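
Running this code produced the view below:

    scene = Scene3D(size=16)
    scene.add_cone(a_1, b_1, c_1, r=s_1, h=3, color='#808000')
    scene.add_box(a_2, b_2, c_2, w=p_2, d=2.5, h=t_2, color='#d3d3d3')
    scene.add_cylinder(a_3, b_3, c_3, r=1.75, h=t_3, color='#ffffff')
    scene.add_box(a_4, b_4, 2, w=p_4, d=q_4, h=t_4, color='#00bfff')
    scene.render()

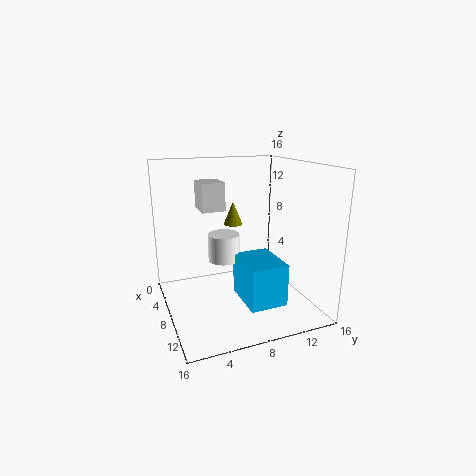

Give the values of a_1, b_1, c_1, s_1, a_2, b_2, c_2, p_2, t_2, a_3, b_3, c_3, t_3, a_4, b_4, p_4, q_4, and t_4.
a_1 = 1.25, b_1 = 10, c_1 = 7.5, s_1 = 1.25, a_2 = 5.25, b_2 = 4, c_2 = 11.25, p_2 = 3, t_2 = 3, a_3 = 7.5, b_3 = 6.5, c_3 = 5.5, t_3 = 3, a_4 = 8.5, b_4 = 7.25, p_4 = 5.25, q_4 = 4, t_4 = 4.5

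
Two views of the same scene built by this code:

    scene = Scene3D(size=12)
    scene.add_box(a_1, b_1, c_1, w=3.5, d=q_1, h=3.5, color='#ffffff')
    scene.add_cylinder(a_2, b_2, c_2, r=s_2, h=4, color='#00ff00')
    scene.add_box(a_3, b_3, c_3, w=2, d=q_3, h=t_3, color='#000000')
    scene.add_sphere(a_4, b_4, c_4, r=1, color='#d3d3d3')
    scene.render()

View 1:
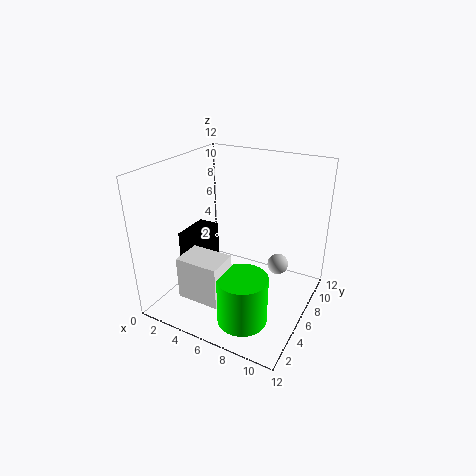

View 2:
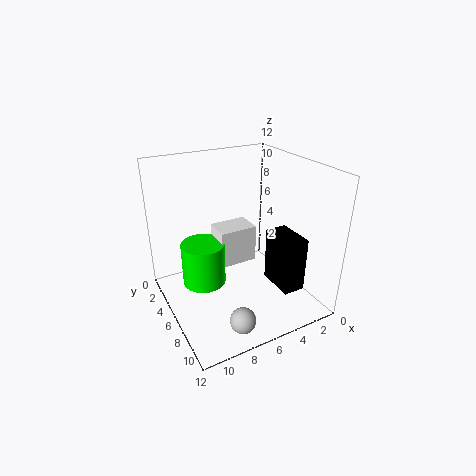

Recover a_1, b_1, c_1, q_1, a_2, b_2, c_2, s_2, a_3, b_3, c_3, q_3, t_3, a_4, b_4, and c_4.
a_1 = 3; b_1 = 1.5; c_1 = 2; q_1 = 2.5; a_2 = 8; b_2 = 3; c_2 = 0.5; s_2 = 2; a_3 = 0.5; b_3 = 5; c_3 = 0.5; q_3 = 3.5; t_3 = 5; a_4 = 8; b_4 = 10.5; c_4 = 1.5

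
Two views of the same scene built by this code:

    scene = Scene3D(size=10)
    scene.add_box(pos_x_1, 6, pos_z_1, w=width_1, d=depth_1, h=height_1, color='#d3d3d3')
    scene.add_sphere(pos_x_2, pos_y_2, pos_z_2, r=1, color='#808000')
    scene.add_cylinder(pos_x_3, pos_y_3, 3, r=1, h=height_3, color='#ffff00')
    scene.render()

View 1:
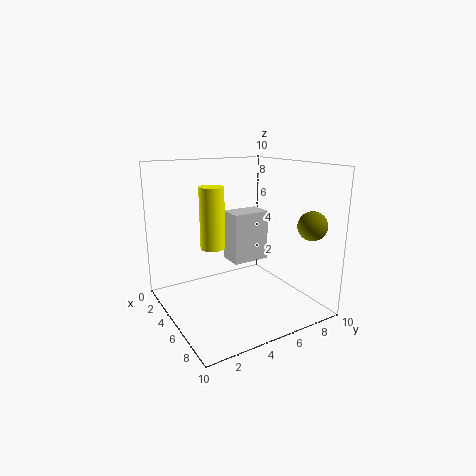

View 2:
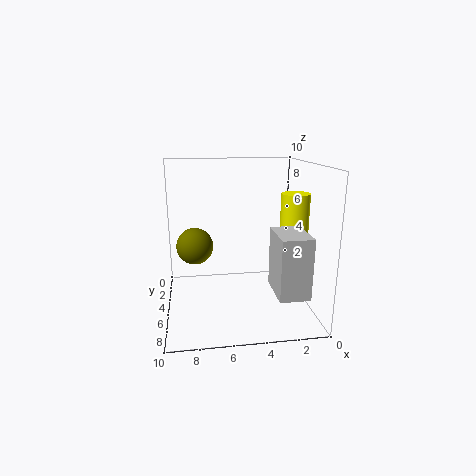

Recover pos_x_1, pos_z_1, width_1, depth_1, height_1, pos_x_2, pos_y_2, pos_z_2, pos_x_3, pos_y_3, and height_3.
pos_x_1 = 1, pos_z_1 = 2, width_1 = 2, depth_1 = 3, height_1 = 4, pos_x_2 = 8, pos_y_2 = 9, pos_z_2 = 6, pos_x_3 = 1, pos_y_3 = 5, height_3 = 5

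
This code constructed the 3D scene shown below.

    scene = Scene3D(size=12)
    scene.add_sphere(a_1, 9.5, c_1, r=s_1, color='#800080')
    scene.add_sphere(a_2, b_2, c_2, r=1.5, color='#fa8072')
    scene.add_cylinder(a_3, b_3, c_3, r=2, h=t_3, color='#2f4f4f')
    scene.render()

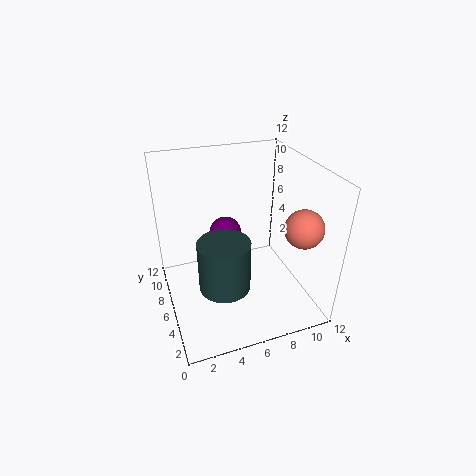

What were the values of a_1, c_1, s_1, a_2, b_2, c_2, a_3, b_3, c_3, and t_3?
a_1 = 6
c_1 = 4.5
s_1 = 1.5
a_2 = 10
b_2 = 2.5
c_2 = 8
a_3 = 4
b_3 = 3.5
c_3 = 3.5
t_3 = 4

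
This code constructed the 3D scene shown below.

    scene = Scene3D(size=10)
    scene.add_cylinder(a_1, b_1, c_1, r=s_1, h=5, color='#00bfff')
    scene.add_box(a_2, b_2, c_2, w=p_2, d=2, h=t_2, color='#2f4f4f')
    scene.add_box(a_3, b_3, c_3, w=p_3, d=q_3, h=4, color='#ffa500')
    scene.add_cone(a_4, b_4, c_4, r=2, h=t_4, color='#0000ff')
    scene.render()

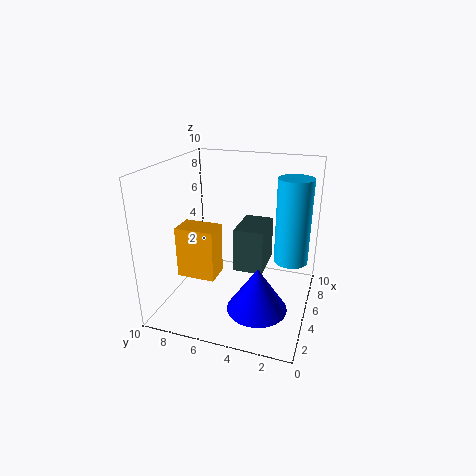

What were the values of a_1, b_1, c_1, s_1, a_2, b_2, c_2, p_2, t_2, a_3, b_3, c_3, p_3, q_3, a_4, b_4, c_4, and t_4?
a_1 = 3; b_1 = 1; c_1 = 5; s_1 = 1; a_2 = 4; b_2 = 3; c_2 = 3; p_2 = 3; t_2 = 3; a_3 = 5; b_3 = 7; c_3 = 1; p_3 = 2; q_3 = 3; a_4 = 3; b_4 = 3; c_4 = 1; t_4 = 3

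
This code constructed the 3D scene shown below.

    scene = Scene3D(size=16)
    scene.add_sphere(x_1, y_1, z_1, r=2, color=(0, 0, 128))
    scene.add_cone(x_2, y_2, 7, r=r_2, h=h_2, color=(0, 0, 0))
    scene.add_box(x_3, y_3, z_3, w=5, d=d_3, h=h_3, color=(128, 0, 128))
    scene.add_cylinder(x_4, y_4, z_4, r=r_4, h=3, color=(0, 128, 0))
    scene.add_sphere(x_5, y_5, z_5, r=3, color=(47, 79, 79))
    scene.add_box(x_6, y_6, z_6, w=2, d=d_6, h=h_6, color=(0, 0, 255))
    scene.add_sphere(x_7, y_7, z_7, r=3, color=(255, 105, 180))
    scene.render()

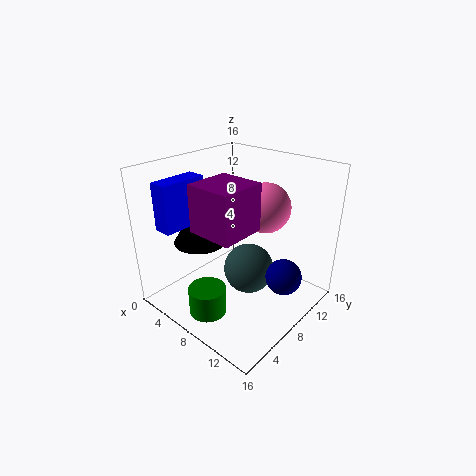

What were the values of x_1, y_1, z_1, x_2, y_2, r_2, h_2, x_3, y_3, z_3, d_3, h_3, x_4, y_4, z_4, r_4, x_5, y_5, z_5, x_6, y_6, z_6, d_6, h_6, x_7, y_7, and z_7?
x_1 = 13; y_1 = 10; z_1 = 4; x_2 = 4; y_2 = 6; r_2 = 3; h_2 = 5; x_3 = 6; y_3 = 3; z_3 = 10; d_3 = 5; h_3 = 5; x_4 = 8; y_4 = 3; z_4 = 1; r_4 = 2; x_5 = 8; y_5 = 10; z_5 = 3; x_6 = 3; y_6 = 1; z_6 = 10; d_6 = 5; h_6 = 5; x_7 = 8; y_7 = 13; z_7 = 10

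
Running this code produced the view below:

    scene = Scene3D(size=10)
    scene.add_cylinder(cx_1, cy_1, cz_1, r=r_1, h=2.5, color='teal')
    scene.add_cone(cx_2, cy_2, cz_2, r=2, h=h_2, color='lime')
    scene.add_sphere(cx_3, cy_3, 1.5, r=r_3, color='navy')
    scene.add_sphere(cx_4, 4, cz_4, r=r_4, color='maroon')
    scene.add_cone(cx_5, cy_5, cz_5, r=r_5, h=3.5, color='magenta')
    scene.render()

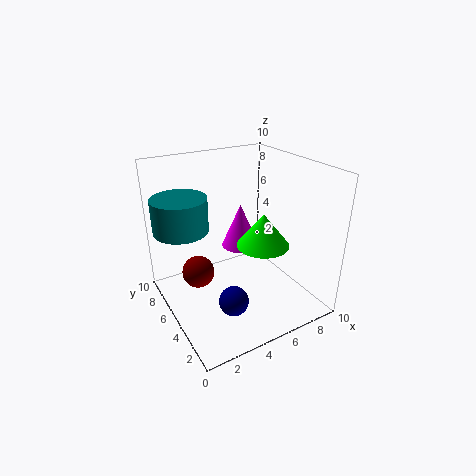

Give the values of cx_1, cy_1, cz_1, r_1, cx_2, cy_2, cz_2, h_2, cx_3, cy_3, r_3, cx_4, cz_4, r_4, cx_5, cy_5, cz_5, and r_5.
cx_1 = 2
cy_1 = 8
cz_1 = 5
r_1 = 2
cx_2 = 7.5
cy_2 = 5.5
cz_2 = 3.5
h_2 = 2.5
cx_3 = 3.5
cy_3 = 3
r_3 = 1
cx_4 = 1.5
cz_4 = 4
r_4 = 1
cx_5 = 7
cy_5 = 8
cz_5 = 2.5
r_5 = 1.5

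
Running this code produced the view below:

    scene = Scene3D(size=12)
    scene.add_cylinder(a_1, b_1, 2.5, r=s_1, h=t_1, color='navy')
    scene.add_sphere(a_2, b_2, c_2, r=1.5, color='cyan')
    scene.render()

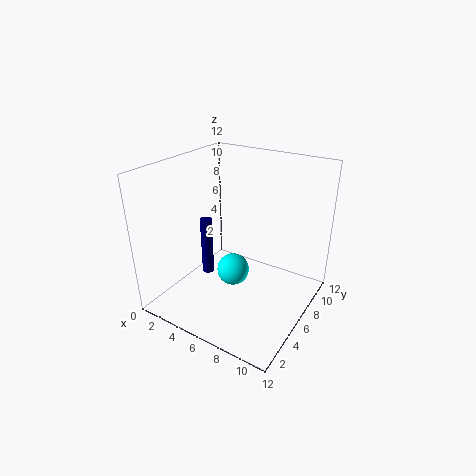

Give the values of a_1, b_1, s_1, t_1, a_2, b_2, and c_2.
a_1 = 3.5, b_1 = 5, s_1 = 0.5, t_1 = 5, a_2 = 4.5, b_2 = 7.5, c_2 = 1.5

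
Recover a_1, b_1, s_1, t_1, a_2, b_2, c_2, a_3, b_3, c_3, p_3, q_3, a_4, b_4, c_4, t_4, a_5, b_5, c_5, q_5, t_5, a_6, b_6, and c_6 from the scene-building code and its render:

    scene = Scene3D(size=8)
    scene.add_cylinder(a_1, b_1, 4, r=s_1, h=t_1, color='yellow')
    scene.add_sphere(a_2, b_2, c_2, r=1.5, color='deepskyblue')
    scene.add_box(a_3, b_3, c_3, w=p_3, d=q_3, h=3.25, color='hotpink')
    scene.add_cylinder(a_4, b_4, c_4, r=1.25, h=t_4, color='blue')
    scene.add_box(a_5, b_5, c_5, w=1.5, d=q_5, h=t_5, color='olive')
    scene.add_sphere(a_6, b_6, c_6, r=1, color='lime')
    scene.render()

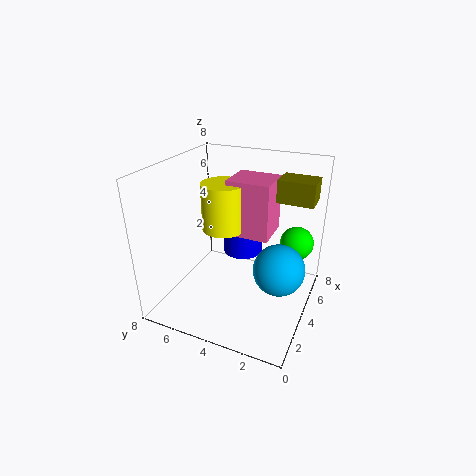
a_1 = 4.75; b_1 = 5.25; s_1 = 1.25; t_1 = 2.75; a_2 = 4.75; b_2 = 1.75; c_2 = 2; a_3 = 4.5; b_3 = 2.5; c_3 = 3.75; p_3 = 2.25; q_3 = 2.5; a_4 = 6.5; b_4 = 4.75; c_4 = 1.75; t_4 = 1.75; a_5 = 5; b_5 = 0.25; c_5 = 6; q_5 = 2; t_5 = 1.25; a_6 = 6.5; b_6 = 1.25; c_6 = 3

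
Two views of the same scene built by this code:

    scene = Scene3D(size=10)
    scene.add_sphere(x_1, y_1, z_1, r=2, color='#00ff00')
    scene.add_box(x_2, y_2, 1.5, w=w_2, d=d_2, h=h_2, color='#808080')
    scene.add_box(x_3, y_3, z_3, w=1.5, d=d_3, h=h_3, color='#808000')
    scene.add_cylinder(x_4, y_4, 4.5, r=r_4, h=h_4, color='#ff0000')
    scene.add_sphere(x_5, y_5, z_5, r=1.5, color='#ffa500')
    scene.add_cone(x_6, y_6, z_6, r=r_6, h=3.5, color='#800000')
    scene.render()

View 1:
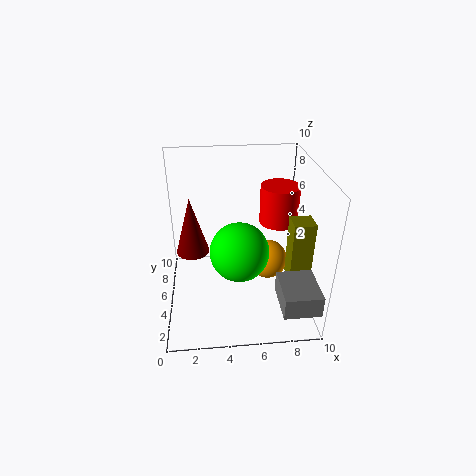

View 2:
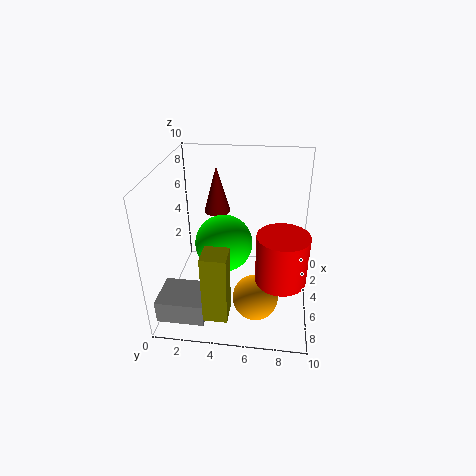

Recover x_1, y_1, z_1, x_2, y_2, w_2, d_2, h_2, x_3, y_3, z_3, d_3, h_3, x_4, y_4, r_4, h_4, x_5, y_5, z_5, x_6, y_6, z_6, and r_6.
x_1 = 5
y_1 = 4
z_1 = 4.5
x_2 = 7.5
y_2 = 0.5
w_2 = 2.5
d_2 = 3
h_2 = 1.5
x_3 = 8.5
y_3 = 3.5
z_3 = 2
d_3 = 1.5
h_3 = 4.5
x_4 = 8.5
y_4 = 8
r_4 = 1.5
h_4 = 3
x_5 = 7.5
y_5 = 6.5
z_5 = 2
x_6 = 2
y_6 = 3
z_6 = 5.5
r_6 = 1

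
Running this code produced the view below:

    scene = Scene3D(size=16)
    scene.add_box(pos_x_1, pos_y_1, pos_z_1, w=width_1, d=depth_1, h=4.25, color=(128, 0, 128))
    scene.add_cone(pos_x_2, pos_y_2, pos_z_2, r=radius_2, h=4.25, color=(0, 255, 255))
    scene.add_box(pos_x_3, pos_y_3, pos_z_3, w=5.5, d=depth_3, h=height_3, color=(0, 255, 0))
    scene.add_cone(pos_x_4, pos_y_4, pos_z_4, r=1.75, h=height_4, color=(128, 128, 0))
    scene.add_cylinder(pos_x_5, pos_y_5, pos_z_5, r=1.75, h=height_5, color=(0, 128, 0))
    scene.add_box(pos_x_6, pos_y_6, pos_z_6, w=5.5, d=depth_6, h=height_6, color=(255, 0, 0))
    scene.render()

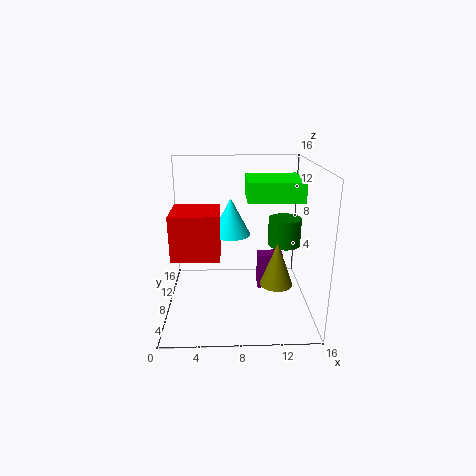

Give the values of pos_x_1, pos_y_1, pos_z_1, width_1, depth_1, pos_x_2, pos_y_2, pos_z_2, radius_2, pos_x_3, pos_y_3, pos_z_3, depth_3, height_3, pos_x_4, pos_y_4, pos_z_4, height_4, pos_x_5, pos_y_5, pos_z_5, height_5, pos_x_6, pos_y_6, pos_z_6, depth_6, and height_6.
pos_x_1 = 10.5
pos_y_1 = 9.5
pos_z_1 = 0.75
width_1 = 3
depth_1 = 2
pos_x_2 = 7.25
pos_y_2 = 10
pos_z_2 = 7.75
radius_2 = 2.25
pos_x_3 = 8.75
pos_y_3 = 3.75
pos_z_3 = 13
depth_3 = 5.25
height_3 = 2
pos_x_4 = 12
pos_y_4 = 5.25
pos_z_4 = 3.75
height_4 = 4.75
pos_x_5 = 13
pos_y_5 = 7.25
pos_z_5 = 7.5
height_5 = 3
pos_x_6 = 0.5
pos_y_6 = 7
pos_z_6 = 5.5
depth_6 = 5.25
height_6 = 5.25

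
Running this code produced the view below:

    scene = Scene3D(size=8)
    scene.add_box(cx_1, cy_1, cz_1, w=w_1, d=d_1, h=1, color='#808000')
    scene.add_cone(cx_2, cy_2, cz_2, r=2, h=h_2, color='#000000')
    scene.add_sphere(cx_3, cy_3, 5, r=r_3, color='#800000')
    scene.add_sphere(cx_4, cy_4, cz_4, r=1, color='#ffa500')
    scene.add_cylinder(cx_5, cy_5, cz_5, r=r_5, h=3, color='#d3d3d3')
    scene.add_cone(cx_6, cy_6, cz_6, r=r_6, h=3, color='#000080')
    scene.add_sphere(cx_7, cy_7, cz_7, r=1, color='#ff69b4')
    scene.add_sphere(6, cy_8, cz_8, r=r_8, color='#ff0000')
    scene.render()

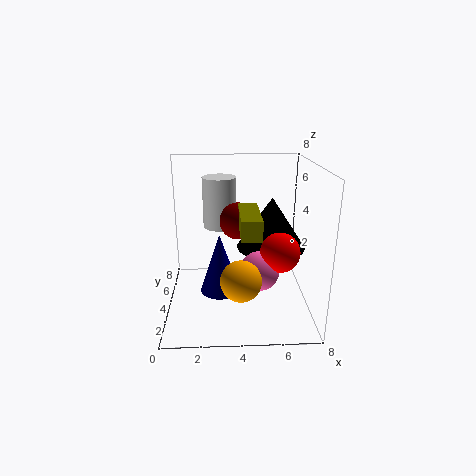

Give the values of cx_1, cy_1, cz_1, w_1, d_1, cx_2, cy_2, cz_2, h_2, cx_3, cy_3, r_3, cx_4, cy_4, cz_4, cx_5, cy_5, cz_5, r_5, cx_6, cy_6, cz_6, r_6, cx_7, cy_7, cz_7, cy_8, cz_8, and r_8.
cx_1 = 4
cy_1 = 1
cz_1 = 5
w_1 = 1
d_1 = 3
cx_2 = 6
cy_2 = 5
cz_2 = 3
h_2 = 3
cx_3 = 4
cy_3 = 4
r_3 = 1
cx_4 = 4
cy_4 = 1
cz_4 = 3
cx_5 = 3
cy_5 = 6
cz_5 = 4
r_5 = 1
cx_6 = 3
cy_6 = 2
cz_6 = 2
r_6 = 1
cx_7 = 5
cy_7 = 2
cz_7 = 3
cy_8 = 2
cz_8 = 4
r_8 = 1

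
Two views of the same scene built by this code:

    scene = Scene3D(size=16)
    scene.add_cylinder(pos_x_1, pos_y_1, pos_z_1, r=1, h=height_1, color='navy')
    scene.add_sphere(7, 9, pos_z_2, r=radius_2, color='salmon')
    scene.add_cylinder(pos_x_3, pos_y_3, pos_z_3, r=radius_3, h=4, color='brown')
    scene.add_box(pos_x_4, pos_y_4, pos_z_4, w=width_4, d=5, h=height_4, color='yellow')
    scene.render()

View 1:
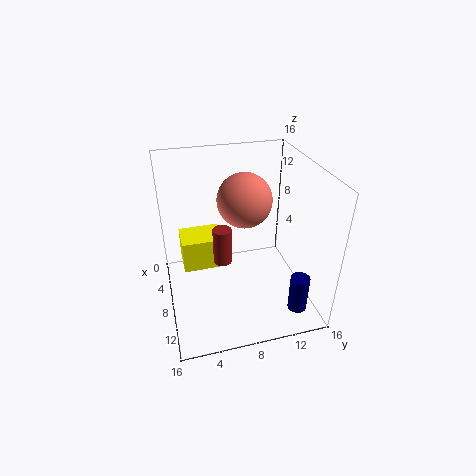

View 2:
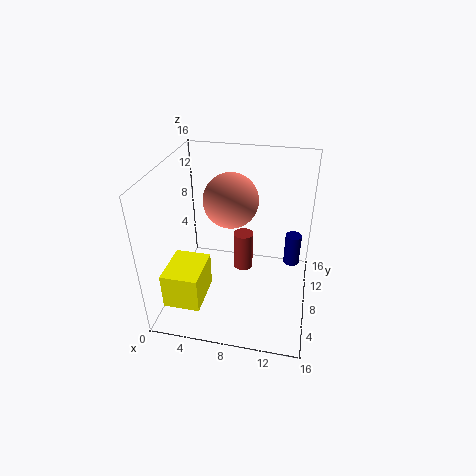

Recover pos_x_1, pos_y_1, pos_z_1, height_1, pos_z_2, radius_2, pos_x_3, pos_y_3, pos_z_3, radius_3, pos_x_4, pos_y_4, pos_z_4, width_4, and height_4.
pos_x_1 = 14, pos_y_1 = 13, pos_z_1 = 2, height_1 = 4, pos_z_2 = 12, radius_2 = 3, pos_x_3 = 9, pos_y_3 = 6, pos_z_3 = 6, radius_3 = 1, pos_x_4 = 1, pos_y_4 = 2, pos_z_4 = 2, width_4 = 4, height_4 = 4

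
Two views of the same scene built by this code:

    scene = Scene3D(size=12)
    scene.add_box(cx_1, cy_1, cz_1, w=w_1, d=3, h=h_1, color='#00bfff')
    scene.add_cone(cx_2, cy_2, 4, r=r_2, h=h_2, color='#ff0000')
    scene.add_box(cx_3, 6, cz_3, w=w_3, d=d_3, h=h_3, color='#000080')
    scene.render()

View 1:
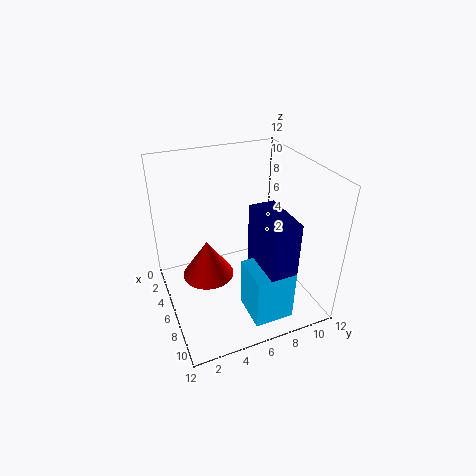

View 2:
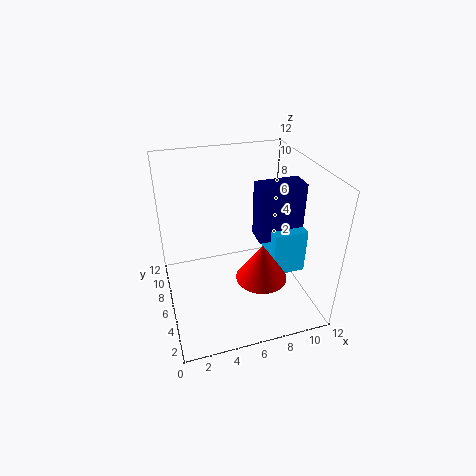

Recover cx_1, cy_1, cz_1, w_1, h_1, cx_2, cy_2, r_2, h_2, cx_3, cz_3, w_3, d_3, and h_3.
cx_1 = 9; cy_1 = 5; cz_1 = 2; w_1 = 3; h_1 = 4; cx_2 = 7; cy_2 = 3; r_2 = 2; h_2 = 3; cx_3 = 8; cz_3 = 5; w_3 = 4; d_3 = 2; h_3 = 5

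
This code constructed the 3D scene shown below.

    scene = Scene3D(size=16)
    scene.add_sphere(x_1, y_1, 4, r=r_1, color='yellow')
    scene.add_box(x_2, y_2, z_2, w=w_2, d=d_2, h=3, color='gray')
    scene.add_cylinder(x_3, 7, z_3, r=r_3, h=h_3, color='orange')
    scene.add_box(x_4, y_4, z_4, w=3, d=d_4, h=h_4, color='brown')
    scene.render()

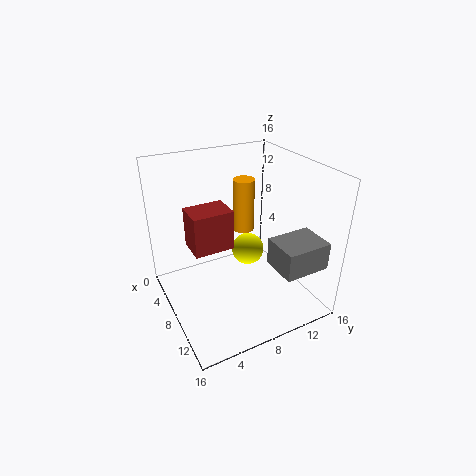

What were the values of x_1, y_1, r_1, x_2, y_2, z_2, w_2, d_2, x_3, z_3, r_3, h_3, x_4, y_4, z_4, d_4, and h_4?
x_1 = 5, y_1 = 11, r_1 = 2, x_2 = 11, y_2 = 10, z_2 = 6, w_2 = 4, d_2 = 5, x_3 = 11, z_3 = 11, r_3 = 1, h_3 = 5, x_4 = 8, y_4 = 2, z_4 = 9, d_4 = 4, h_4 = 4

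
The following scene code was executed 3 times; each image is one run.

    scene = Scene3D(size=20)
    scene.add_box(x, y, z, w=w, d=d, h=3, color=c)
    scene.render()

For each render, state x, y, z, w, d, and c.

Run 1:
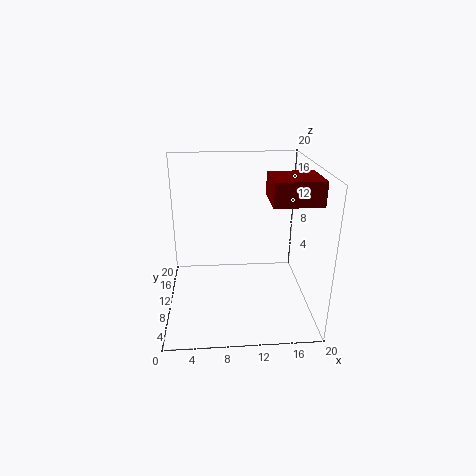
x = 13.5, y = 3.5, z = 16.5, w = 6, d = 5.5, c = 'maroon'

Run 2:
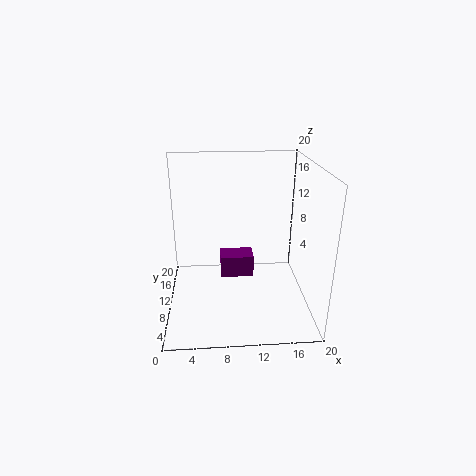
x = 7.5, y = 8, z = 5, w = 4.5, d = 3, c = 'purple'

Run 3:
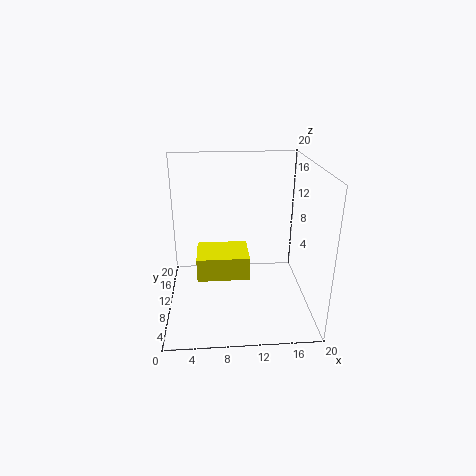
x = 4.5, y = 4, z = 7, w = 6.5, d = 5, c = 'yellow'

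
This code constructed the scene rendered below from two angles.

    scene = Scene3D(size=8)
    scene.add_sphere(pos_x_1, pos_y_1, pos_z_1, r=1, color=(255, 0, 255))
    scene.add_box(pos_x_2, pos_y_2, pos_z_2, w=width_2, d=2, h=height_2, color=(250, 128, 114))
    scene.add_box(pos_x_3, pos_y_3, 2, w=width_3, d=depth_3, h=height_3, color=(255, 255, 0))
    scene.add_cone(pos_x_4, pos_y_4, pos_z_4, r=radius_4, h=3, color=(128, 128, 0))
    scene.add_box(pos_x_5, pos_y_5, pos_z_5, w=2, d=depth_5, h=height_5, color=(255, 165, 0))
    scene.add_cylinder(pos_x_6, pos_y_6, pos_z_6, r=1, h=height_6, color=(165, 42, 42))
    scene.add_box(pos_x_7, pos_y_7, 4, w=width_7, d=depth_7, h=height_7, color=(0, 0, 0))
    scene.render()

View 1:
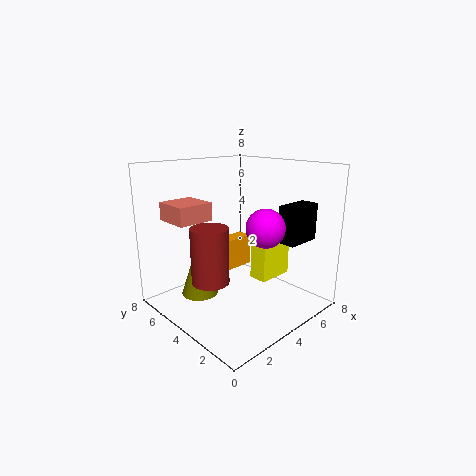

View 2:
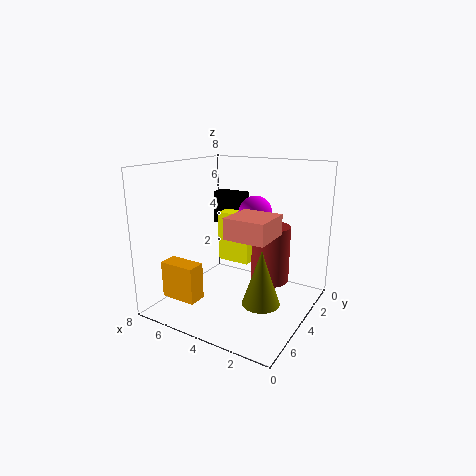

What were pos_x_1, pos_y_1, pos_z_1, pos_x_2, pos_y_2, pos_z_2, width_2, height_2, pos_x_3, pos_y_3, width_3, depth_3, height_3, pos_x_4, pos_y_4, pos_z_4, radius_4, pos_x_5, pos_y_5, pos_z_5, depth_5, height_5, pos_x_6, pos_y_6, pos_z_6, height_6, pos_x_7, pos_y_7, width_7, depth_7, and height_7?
pos_x_1 = 4
pos_y_1 = 2
pos_z_1 = 5
pos_x_2 = 1
pos_y_2 = 5
pos_z_2 = 5
width_2 = 2
height_2 = 1
pos_x_3 = 4
pos_y_3 = 2
width_3 = 2
depth_3 = 1
height_3 = 3
pos_x_4 = 2
pos_y_4 = 5
pos_z_4 = 1
radius_4 = 1
pos_x_5 = 5
pos_y_5 = 6
pos_z_5 = 1
depth_5 = 1
height_5 = 2
pos_x_6 = 2
pos_y_6 = 4
pos_z_6 = 2
height_6 = 3
pos_x_7 = 5
pos_y_7 = 1
width_7 = 2
depth_7 = 1
height_7 = 2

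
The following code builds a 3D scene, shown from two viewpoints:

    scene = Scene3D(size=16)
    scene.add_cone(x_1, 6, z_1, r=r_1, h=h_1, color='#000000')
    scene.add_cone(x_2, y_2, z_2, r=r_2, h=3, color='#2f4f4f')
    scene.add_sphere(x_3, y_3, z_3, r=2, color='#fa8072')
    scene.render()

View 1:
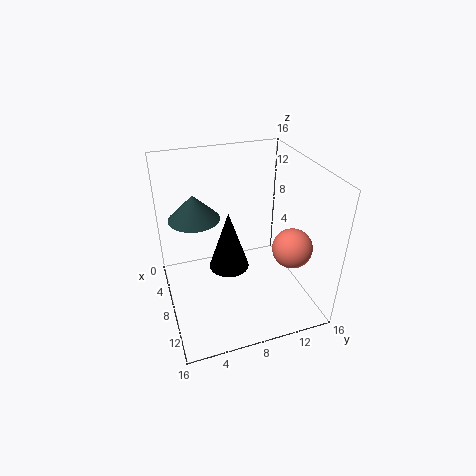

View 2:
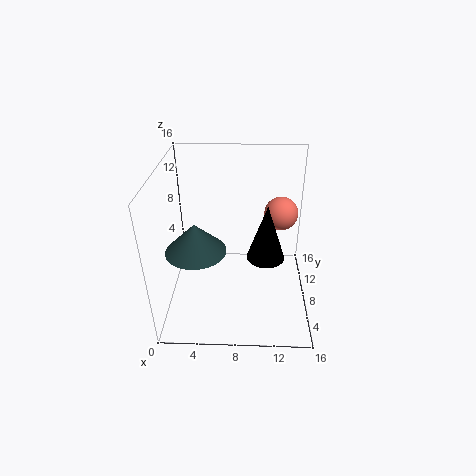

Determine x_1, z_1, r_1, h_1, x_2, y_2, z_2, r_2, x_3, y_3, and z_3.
x_1 = 11; z_1 = 7; r_1 = 2; h_1 = 6; x_2 = 4; y_2 = 4; z_2 = 9; r_2 = 3; x_3 = 13; y_3 = 12; z_3 = 9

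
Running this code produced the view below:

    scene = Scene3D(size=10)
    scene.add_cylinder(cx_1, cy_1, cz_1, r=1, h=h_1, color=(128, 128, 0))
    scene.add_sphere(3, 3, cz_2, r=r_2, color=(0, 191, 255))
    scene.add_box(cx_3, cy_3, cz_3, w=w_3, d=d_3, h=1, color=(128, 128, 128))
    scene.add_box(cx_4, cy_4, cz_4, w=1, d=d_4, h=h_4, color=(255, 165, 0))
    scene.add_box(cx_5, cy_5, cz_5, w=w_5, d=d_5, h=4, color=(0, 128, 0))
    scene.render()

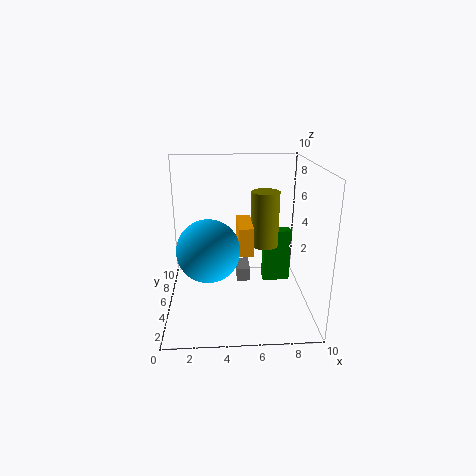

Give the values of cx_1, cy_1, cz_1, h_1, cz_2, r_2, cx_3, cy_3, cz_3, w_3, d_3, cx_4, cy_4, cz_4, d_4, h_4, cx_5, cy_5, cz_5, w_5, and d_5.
cx_1 = 7; cy_1 = 6; cz_1 = 4; h_1 = 4; cz_2 = 5; r_2 = 2; cx_3 = 5; cy_3 = 6; cz_3 = 1; w_3 = 1; d_3 = 2; cx_4 = 5; cy_4 = 4; cz_4 = 4; d_4 = 3; h_4 = 2; cx_5 = 7; cy_5 = 6; cz_5 = 1; w_5 = 2; d_5 = 1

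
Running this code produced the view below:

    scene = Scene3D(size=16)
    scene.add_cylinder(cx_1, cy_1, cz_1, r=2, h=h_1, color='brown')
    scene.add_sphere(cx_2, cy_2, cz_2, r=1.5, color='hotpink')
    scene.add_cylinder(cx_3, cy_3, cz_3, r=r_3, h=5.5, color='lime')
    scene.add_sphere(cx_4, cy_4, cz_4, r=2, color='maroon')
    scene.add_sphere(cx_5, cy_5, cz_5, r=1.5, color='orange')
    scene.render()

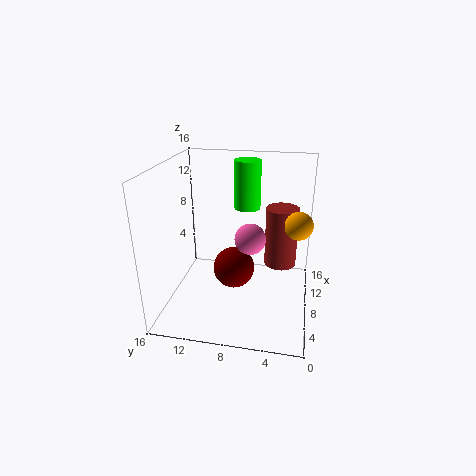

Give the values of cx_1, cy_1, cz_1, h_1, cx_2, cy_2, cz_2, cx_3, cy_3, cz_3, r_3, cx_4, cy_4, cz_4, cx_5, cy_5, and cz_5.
cx_1 = 13
cy_1 = 3.5
cz_1 = 2.5
h_1 = 7.5
cx_2 = 4
cy_2 = 6
cz_2 = 10
cx_3 = 11
cy_3 = 7.5
cz_3 = 10.5
r_3 = 1.5
cx_4 = 3.5
cy_4 = 7.5
cz_4 = 7
cx_5 = 8
cy_5 = 1.5
cz_5 = 10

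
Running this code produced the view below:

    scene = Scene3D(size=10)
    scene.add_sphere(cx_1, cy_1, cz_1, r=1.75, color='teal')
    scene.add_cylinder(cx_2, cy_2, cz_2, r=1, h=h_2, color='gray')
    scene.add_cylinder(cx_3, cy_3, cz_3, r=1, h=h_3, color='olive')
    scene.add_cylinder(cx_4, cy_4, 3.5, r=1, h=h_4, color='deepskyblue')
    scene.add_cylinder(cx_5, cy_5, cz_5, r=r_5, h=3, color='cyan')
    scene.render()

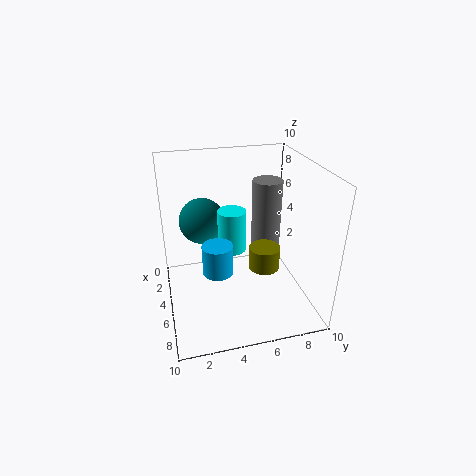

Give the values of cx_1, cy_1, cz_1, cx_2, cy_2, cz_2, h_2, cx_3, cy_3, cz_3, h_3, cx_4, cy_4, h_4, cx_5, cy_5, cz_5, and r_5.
cx_1 = 1.75; cy_1 = 3; cz_1 = 5; cx_2 = 5; cy_2 = 7; cz_2 = 4.25; h_2 = 4.75; cx_3 = 7; cy_3 = 6.25; cz_3 = 3.75; h_3 = 1.5; cx_4 = 6.5; cy_4 = 3.25; h_4 = 2; cx_5 = 4.25; cy_5 = 4.75; cz_5 = 3.75; r_5 = 1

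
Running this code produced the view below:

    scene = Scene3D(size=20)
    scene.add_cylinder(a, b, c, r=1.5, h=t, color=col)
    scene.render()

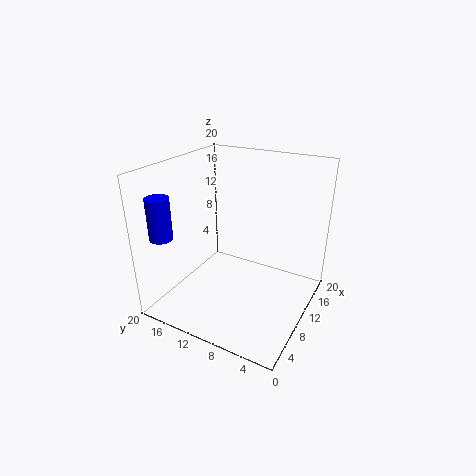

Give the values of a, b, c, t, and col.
a = 2.5
b = 17
c = 11.5
t = 5.5
col = 'blue'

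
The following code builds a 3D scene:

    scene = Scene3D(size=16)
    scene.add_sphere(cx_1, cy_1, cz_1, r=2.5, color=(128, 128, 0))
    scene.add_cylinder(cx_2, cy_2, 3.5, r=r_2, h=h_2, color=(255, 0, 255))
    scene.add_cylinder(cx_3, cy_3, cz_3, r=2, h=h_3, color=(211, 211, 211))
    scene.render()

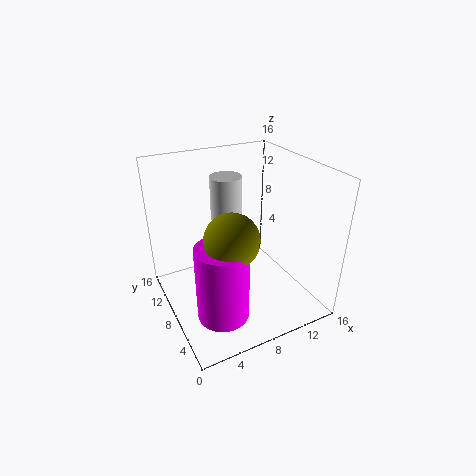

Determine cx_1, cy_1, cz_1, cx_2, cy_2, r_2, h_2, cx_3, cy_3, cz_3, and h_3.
cx_1 = 4.5; cy_1 = 2.5; cz_1 = 11.5; cx_2 = 3.5; cy_2 = 2.5; r_2 = 2.5; h_2 = 7.5; cx_3 = 9.5; cy_3 = 14; cz_3 = 7.5; h_3 = 5.5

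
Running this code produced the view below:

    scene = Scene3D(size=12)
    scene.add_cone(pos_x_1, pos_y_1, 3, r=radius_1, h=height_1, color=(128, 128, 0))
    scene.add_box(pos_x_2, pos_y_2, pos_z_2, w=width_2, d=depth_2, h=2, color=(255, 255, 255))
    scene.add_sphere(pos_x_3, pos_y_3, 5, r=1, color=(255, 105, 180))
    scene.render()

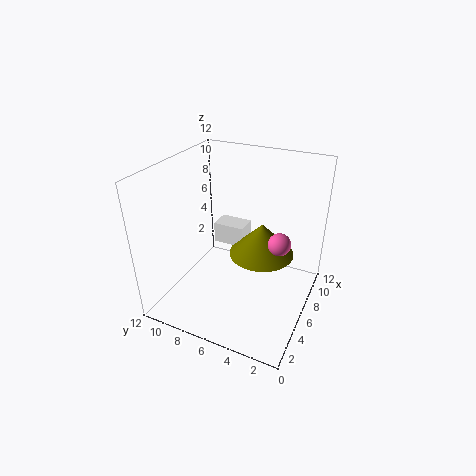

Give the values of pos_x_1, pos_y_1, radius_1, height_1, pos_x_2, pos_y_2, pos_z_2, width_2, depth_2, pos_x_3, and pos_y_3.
pos_x_1 = 9, pos_y_1 = 5, radius_1 = 3, height_1 = 3, pos_x_2 = 9, pos_y_2 = 7, pos_z_2 = 3, width_2 = 2, depth_2 = 3, pos_x_3 = 8, pos_y_3 = 3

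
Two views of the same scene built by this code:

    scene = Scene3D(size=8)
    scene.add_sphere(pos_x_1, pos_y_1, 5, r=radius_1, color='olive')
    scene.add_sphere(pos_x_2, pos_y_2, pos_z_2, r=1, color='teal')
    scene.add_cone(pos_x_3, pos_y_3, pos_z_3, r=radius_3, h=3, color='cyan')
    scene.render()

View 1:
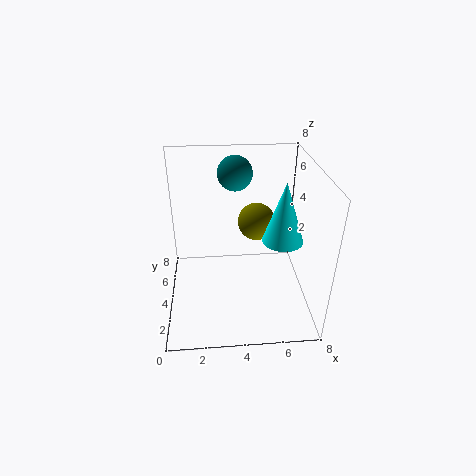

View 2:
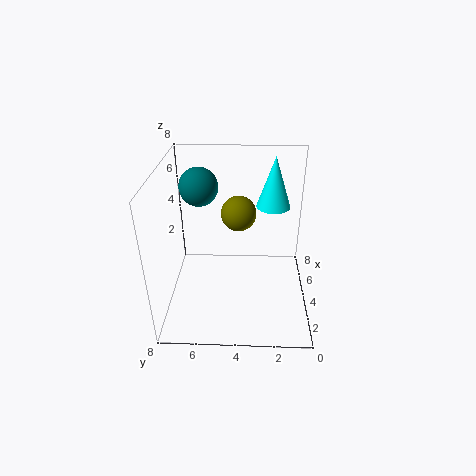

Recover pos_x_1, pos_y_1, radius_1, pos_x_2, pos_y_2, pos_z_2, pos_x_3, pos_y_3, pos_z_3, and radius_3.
pos_x_1 = 5
pos_y_1 = 4
radius_1 = 1
pos_x_2 = 4
pos_y_2 = 6
pos_z_2 = 7
pos_x_3 = 6
pos_y_3 = 2
pos_z_3 = 5
radius_3 = 1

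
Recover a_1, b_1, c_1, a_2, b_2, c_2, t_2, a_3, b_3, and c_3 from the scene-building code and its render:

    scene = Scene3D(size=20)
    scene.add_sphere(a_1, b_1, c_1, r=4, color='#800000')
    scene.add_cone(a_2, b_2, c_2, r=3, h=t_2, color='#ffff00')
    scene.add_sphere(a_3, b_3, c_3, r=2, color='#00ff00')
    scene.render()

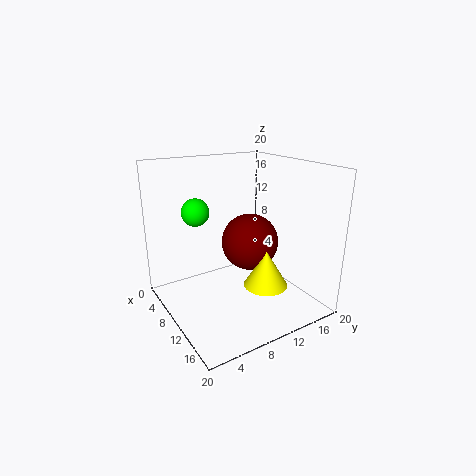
a_1 = 10, b_1 = 12, c_1 = 9, a_2 = 14, b_2 = 12, c_2 = 4, t_2 = 5, a_3 = 5, b_3 = 6, c_3 = 13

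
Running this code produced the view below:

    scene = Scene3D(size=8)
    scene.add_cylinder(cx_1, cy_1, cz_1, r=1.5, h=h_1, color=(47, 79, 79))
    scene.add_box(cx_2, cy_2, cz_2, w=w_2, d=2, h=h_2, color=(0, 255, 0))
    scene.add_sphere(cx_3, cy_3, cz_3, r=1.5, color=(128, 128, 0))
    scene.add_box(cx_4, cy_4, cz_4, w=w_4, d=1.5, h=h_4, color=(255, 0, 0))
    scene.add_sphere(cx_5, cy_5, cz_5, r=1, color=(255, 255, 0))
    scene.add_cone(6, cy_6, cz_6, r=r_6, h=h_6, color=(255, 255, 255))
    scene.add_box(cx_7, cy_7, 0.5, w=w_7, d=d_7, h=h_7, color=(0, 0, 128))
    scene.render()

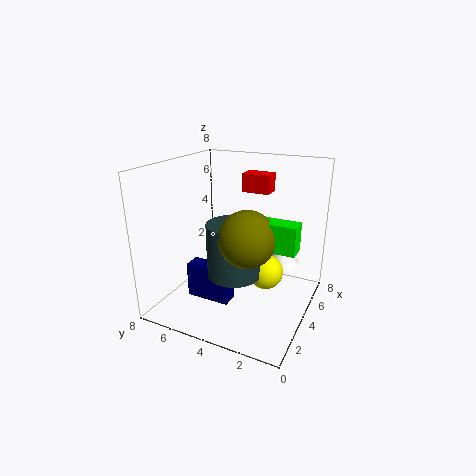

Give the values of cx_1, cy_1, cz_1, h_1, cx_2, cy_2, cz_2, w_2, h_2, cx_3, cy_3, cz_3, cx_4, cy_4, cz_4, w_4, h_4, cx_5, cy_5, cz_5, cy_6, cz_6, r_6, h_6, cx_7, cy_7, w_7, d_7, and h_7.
cx_1 = 3.5, cy_1 = 4, cz_1 = 2, h_1 = 3, cx_2 = 3, cy_2 = 0.5, cz_2 = 4, w_2 = 1, h_2 = 1.5, cx_3 = 3, cy_3 = 3, cz_3 = 4.5, cx_4 = 4.5, cy_4 = 2.5, cz_4 = 6.5, w_4 = 1, h_4 = 1, cx_5 = 4.5, cy_5 = 2.5, cz_5 = 2, cy_6 = 2, cz_6 = 2, r_6 = 1, h_6 = 1, cx_7 = 2.5, cy_7 = 4, w_7 = 1, d_7 = 2.5, h_7 = 2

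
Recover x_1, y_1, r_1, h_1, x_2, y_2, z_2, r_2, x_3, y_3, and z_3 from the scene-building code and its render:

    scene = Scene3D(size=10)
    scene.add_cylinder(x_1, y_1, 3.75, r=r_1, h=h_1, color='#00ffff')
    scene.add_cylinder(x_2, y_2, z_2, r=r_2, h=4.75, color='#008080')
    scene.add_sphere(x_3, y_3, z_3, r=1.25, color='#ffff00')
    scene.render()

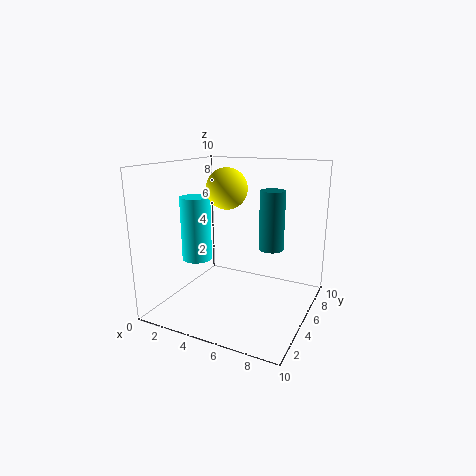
x_1 = 2.75, y_1 = 3.25, r_1 = 1, h_1 = 4.25, x_2 = 6, y_2 = 9, z_2 = 3, r_2 = 1, x_3 = 5.25, y_3 = 3, z_3 = 8.75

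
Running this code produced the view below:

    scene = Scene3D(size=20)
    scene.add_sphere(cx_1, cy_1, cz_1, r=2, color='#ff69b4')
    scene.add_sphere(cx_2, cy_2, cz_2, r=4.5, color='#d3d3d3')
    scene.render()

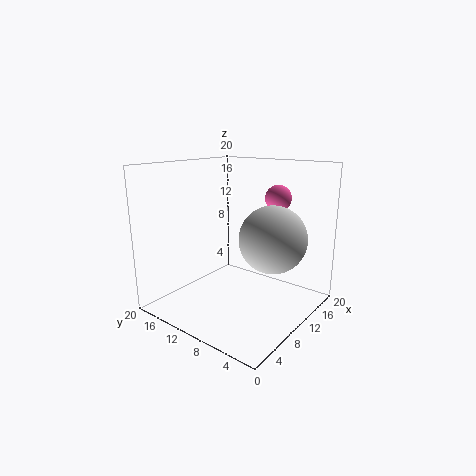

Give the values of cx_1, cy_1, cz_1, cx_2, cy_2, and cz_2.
cx_1 = 18
cy_1 = 8.5
cz_1 = 14.5
cx_2 = 11
cy_2 = 5
cz_2 = 10.5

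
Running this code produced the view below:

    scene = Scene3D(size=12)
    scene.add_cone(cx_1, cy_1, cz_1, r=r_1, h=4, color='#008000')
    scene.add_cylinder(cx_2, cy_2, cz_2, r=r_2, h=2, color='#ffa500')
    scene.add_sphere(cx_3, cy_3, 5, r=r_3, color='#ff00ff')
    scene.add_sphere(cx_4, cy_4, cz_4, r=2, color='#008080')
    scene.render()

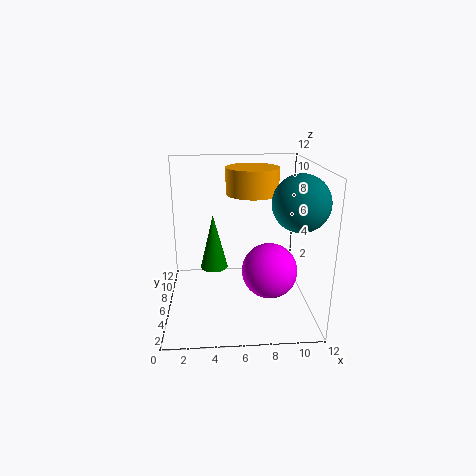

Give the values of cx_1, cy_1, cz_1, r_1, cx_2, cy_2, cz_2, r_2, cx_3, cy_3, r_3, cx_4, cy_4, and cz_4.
cx_1 = 4, cy_1 = 3, cz_1 = 5, r_1 = 1, cx_2 = 7, cy_2 = 5, cz_2 = 10, r_2 = 2, cx_3 = 8, cy_3 = 2, r_3 = 2, cx_4 = 10, cy_4 = 2, cz_4 = 10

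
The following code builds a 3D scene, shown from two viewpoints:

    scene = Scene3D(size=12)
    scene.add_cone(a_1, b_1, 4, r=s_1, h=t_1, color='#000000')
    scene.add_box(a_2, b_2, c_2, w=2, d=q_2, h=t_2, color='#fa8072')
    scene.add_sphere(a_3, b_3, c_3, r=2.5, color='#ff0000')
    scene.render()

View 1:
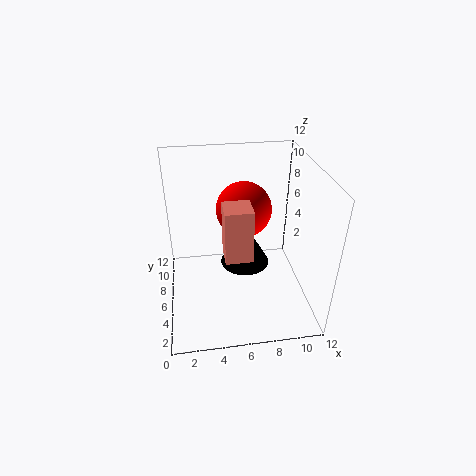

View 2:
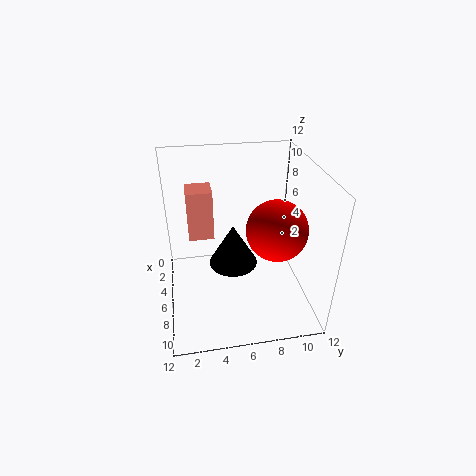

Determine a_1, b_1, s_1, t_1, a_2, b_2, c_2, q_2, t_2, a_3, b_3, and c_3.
a_1 = 6.5, b_1 = 5.5, s_1 = 2, t_1 = 3.5, a_2 = 4.5, b_2 = 2, c_2 = 6.5, q_2 = 2, t_2 = 4, a_3 = 7, b_3 = 9, c_3 = 7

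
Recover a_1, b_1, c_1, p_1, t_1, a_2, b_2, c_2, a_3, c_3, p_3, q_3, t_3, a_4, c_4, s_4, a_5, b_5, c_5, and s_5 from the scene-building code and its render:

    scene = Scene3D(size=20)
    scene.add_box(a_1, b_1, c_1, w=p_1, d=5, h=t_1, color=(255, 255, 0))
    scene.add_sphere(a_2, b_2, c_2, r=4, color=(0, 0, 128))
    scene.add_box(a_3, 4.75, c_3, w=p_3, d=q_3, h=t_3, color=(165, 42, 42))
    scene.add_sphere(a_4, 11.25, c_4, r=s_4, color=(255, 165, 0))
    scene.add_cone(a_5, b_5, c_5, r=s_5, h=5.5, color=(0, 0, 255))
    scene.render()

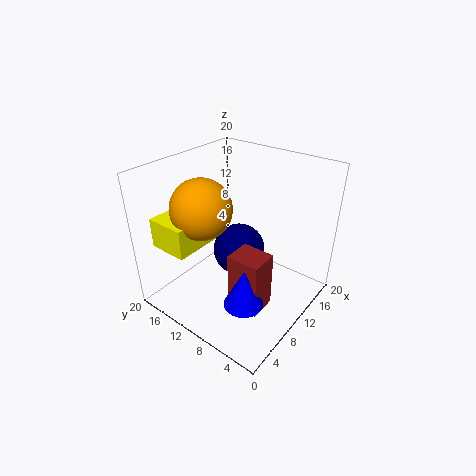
a_1 = 0.25, b_1 = 10.75, c_1 = 11.5, p_1 = 6, t_1 = 3.75, a_2 = 13.5, b_2 = 12.5, c_2 = 5.25, a_3 = 7, c_3 = 0.5, p_3 = 4, q_3 = 4.75, t_3 = 8.25, a_4 = 4.5, c_4 = 16.25, s_4 = 3.75, a_5 = 6.75, b_5 = 6.5, c_5 = 2.25, s_5 = 2.75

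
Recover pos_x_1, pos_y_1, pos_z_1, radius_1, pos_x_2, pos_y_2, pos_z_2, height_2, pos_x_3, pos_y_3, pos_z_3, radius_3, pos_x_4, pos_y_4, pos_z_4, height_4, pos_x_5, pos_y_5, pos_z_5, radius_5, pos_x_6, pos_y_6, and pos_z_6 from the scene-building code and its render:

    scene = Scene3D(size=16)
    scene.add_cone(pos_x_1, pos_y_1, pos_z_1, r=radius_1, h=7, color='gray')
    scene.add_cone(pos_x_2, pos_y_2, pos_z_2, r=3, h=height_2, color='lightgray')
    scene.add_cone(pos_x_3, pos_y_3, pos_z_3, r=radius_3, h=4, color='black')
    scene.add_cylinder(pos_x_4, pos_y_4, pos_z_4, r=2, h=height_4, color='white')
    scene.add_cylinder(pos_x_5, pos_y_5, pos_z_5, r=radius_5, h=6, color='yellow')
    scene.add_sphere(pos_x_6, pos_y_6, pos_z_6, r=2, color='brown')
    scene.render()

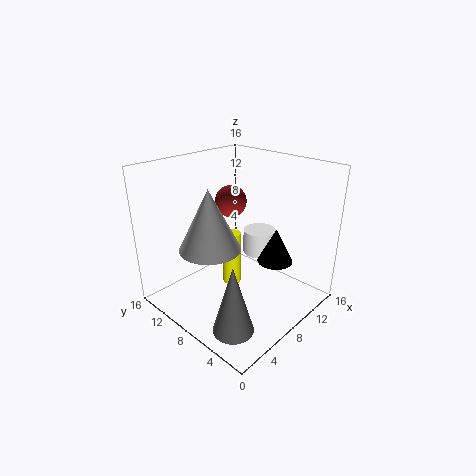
pos_x_1 = 2
pos_y_1 = 3
pos_z_1 = 2
radius_1 = 2
pos_x_2 = 3
pos_y_2 = 7
pos_z_2 = 9
height_2 = 6
pos_x_3 = 11
pos_y_3 = 5
pos_z_3 = 5
radius_3 = 2
pos_x_4 = 13
pos_y_4 = 9
pos_z_4 = 4
height_4 = 3
pos_x_5 = 7
pos_y_5 = 8
pos_z_5 = 3
radius_5 = 1
pos_x_6 = 12
pos_y_6 = 13
pos_z_6 = 10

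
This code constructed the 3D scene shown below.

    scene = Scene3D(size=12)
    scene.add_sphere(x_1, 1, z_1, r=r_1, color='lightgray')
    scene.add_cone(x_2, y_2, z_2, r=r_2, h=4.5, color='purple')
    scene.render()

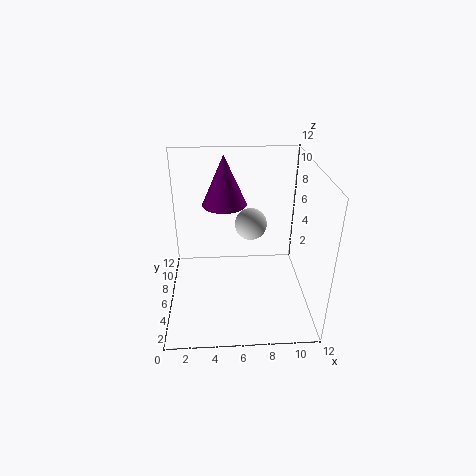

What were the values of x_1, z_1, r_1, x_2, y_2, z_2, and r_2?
x_1 = 6.5; z_1 = 10; r_1 = 1; x_2 = 5; y_2 = 9.5; z_2 = 7.5; r_2 = 2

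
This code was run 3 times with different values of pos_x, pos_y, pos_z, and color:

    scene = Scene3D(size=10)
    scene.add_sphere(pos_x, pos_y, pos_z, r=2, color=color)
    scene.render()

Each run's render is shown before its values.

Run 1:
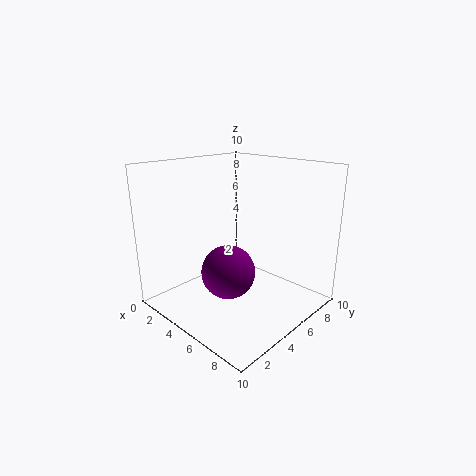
pos_x = 4
pos_y = 5
pos_z = 2
color = 'purple'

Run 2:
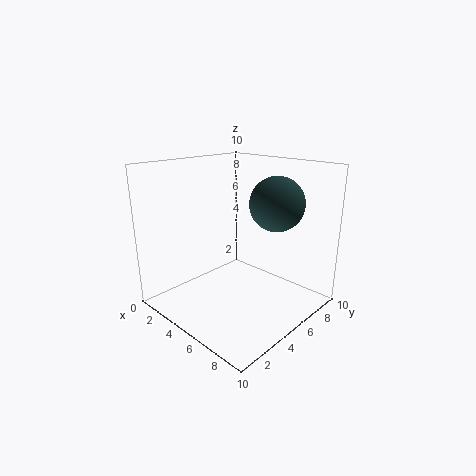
pos_x = 6
pos_y = 8
pos_z = 7
color = 'darkslategray'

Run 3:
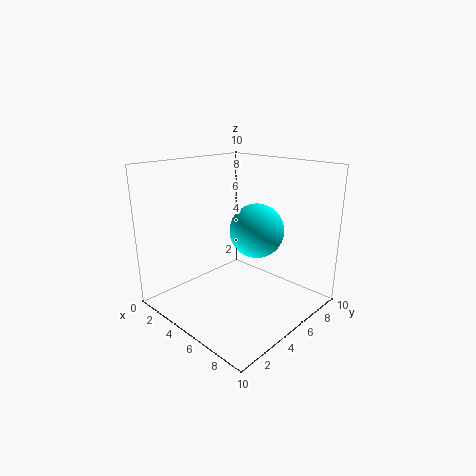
pos_x = 5
pos_y = 7
pos_z = 5
color = 'cyan'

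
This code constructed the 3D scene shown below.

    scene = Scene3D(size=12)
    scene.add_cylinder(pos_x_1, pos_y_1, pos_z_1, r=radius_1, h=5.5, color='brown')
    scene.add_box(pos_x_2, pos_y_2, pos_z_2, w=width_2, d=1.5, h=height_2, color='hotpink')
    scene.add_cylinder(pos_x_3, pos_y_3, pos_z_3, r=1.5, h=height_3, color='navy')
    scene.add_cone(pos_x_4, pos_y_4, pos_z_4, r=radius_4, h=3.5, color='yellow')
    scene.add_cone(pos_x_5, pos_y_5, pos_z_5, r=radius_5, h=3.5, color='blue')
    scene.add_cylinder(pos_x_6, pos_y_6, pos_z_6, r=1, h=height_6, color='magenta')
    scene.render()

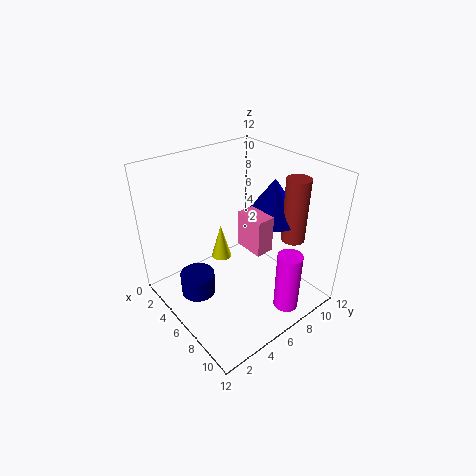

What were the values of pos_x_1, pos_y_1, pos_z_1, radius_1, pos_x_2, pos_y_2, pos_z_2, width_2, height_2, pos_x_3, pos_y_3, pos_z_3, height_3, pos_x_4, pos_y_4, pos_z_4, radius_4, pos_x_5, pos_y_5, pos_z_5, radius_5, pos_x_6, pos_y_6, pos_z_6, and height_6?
pos_x_1 = 8.5; pos_y_1 = 10; pos_z_1 = 5.5; radius_1 = 1; pos_x_2 = 6; pos_y_2 = 6; pos_z_2 = 5.5; width_2 = 2.5; height_2 = 3; pos_x_3 = 4; pos_y_3 = 3; pos_z_3 = 0.5; height_3 = 2; pos_x_4 = 1.5; pos_y_4 = 7.5; pos_z_4 = 1; radius_4 = 1; pos_x_5 = 6.5; pos_y_5 = 9.5; pos_z_5 = 7; radius_5 = 2.5; pos_x_6 = 10.5; pos_y_6 = 7.5; pos_z_6 = 1; height_6 = 5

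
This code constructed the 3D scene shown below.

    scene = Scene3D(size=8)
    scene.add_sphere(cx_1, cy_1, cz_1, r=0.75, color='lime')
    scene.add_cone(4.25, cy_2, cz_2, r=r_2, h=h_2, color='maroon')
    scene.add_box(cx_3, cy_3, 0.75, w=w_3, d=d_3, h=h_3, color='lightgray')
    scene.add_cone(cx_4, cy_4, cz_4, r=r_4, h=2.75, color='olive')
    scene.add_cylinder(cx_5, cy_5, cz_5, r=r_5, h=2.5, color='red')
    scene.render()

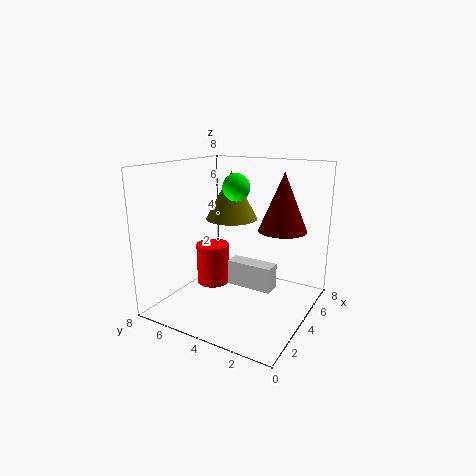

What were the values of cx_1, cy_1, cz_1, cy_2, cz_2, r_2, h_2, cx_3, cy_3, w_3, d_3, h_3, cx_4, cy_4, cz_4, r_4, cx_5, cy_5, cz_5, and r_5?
cx_1 = 4.25, cy_1 = 4.25, cz_1 = 6.75, cy_2 = 1.5, cz_2 = 4.75, r_2 = 1.25, h_2 = 3, cx_3 = 4.5, cy_3 = 2.25, w_3 = 1, d_3 = 2.75, h_3 = 1.5, cx_4 = 5, cy_4 = 5, cz_4 = 4.75, r_4 = 1.5, cx_5 = 4.75, cy_5 = 6.25, cz_5 = 0.5, r_5 = 1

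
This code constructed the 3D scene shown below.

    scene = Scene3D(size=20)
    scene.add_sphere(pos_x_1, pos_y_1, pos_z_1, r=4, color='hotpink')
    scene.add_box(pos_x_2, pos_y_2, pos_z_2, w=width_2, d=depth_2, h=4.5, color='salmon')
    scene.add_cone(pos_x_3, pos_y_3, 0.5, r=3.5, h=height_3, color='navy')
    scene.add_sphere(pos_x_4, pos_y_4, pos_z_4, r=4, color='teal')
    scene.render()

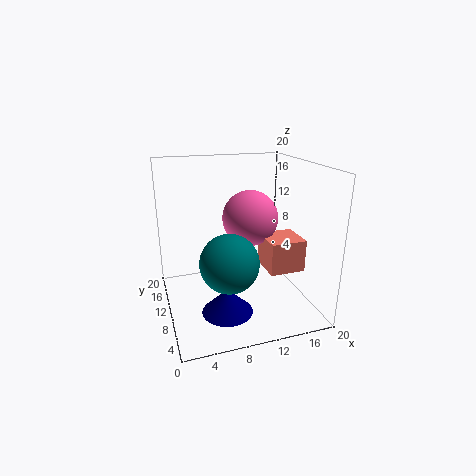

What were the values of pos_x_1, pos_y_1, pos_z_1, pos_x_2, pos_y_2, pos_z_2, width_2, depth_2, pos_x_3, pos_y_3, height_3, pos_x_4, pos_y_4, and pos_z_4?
pos_x_1 = 12.5, pos_y_1 = 12, pos_z_1 = 12, pos_x_2 = 13.5, pos_y_2 = 6, pos_z_2 = 5.5, width_2 = 5, depth_2 = 5, pos_x_3 = 7.5, pos_y_3 = 7, height_3 = 3.5, pos_x_4 = 8, pos_y_4 = 7.5, pos_z_4 = 7.5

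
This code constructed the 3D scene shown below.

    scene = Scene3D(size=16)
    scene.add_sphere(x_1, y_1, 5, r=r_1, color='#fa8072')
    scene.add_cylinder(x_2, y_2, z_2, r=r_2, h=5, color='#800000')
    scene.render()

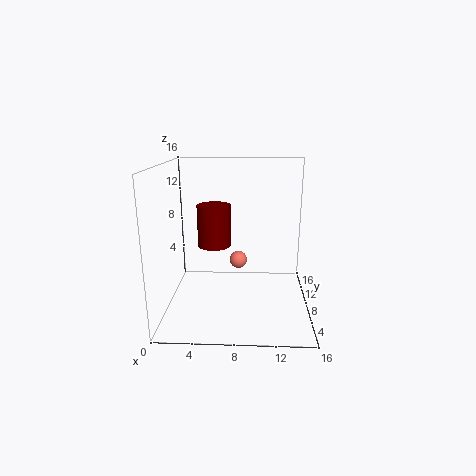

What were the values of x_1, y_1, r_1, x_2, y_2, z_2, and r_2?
x_1 = 8, y_1 = 9, r_1 = 1, x_2 = 5, y_2 = 11, z_2 = 6, r_2 = 2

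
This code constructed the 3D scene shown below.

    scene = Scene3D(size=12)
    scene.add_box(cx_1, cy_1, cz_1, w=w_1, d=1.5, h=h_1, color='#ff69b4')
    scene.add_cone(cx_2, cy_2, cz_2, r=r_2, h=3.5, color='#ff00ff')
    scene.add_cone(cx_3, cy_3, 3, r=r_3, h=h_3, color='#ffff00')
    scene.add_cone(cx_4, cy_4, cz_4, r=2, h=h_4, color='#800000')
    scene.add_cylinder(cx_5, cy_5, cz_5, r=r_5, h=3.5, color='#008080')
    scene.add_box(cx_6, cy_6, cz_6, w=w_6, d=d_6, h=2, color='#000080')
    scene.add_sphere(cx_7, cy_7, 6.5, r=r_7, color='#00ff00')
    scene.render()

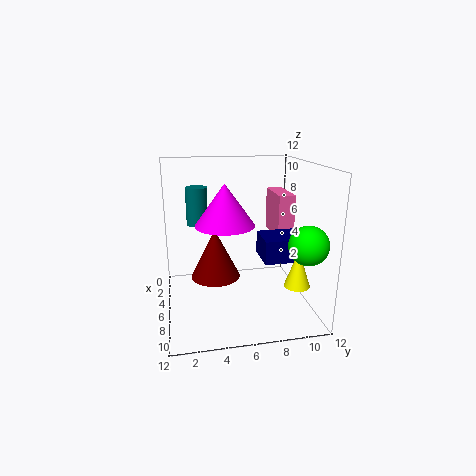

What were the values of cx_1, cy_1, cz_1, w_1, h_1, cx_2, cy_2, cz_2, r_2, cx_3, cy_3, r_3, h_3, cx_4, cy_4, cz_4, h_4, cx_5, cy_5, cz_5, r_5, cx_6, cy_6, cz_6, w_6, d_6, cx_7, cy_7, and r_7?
cx_1 = 0.5, cy_1 = 10, cz_1 = 5, w_1 = 4, h_1 = 4, cx_2 = 5.5, cy_2 = 5, cz_2 = 7, r_2 = 2.5, cx_3 = 9.5, cy_3 = 10, r_3 = 1, h_3 = 3, cx_4 = 6.5, cy_4 = 4, cz_4 = 3, h_4 = 4, cx_5 = 1.5, cy_5 = 3, cz_5 = 6, r_5 = 1, cx_6 = 4.5, cy_6 = 8, cz_6 = 4, w_6 = 3, d_6 = 3.5, cx_7 = 10, cy_7 = 10.5, r_7 = 1.5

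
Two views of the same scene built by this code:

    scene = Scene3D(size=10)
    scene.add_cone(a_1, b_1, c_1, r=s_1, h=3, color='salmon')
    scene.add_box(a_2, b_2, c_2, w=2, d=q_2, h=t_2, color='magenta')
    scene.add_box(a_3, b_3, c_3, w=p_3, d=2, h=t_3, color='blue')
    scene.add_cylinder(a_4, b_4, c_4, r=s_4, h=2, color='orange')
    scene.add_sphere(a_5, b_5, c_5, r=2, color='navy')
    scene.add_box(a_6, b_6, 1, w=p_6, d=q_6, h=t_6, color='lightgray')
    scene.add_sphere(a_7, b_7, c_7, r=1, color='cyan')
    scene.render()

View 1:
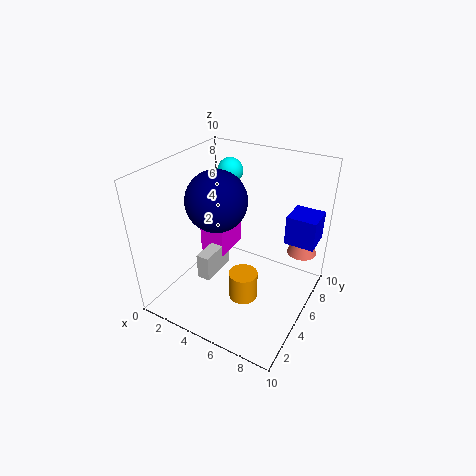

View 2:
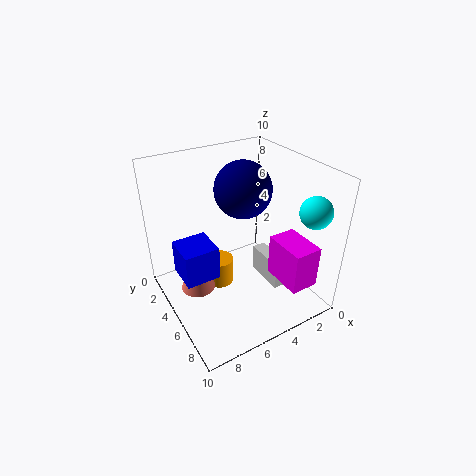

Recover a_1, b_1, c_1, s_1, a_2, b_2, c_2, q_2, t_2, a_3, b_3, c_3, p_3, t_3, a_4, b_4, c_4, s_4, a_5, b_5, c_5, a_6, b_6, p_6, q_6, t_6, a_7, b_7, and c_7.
a_1 = 9
b_1 = 7
c_1 = 4
s_1 = 1
a_2 = 1
b_2 = 6
c_2 = 2
q_2 = 3
t_2 = 3
a_3 = 8
b_3 = 6
c_3 = 5
p_3 = 2
t_3 = 2
a_4 = 6
b_4 = 4
c_4 = 1
s_4 = 1
a_5 = 4
b_5 = 4
c_5 = 8
a_6 = 2
b_6 = 4
p_6 = 1
q_6 = 3
t_6 = 2
a_7 = 2
b_7 = 9
c_7 = 8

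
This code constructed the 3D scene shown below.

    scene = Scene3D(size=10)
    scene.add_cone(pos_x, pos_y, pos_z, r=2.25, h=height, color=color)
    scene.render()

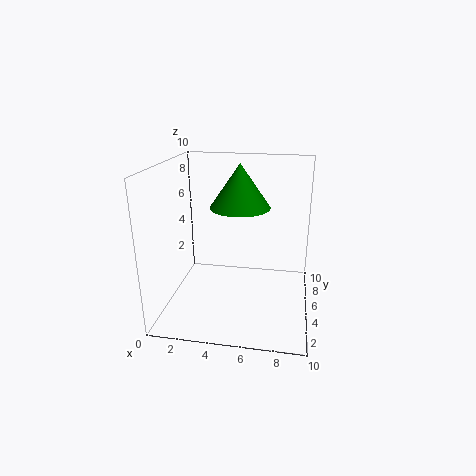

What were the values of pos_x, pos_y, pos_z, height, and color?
pos_x = 4.75; pos_y = 7.25; pos_z = 6.5; height = 3.25; color = 'green'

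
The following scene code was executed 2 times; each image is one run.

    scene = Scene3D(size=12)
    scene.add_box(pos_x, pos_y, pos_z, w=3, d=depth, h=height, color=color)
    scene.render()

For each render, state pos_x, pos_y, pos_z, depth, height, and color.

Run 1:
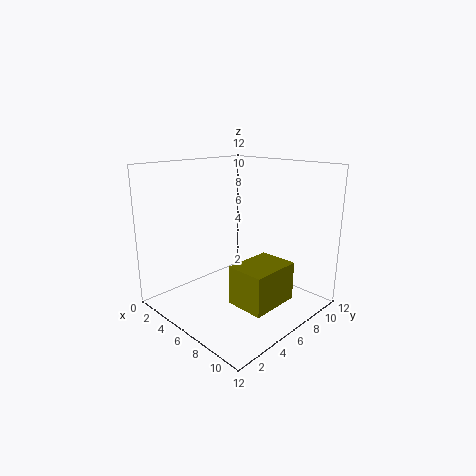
pos_x = 8, pos_y = 3, pos_z = 2, depth = 4, height = 3, color = 'olive'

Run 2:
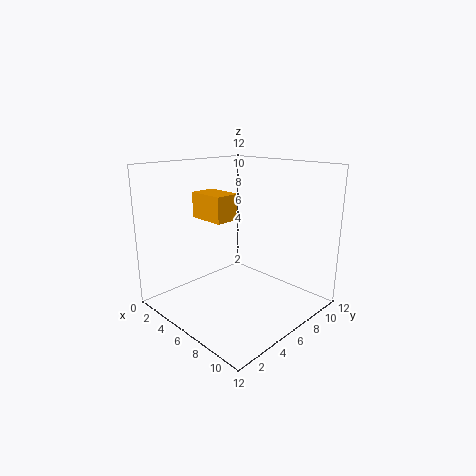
pos_x = 4, pos_y = 3, pos_z = 8, depth = 2, height = 2, color = 'orange'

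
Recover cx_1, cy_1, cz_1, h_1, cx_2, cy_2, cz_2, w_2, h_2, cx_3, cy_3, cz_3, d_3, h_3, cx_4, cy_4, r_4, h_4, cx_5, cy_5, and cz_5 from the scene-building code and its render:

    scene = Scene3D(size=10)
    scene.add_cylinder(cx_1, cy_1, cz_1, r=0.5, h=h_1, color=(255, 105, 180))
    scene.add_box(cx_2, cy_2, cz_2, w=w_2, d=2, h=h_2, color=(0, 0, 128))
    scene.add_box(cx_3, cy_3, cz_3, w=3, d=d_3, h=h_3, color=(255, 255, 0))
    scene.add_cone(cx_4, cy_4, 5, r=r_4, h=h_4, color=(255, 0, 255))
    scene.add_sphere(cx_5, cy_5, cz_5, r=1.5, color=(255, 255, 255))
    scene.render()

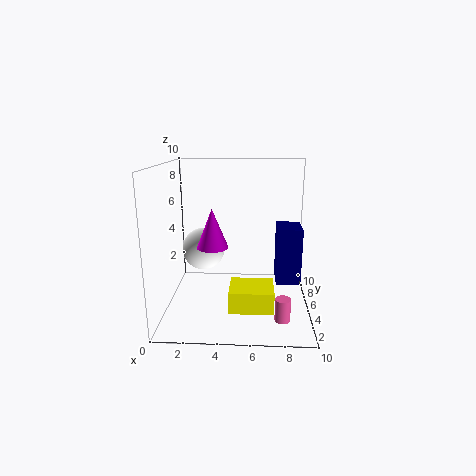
cx_1 = 8; cy_1 = 2; cz_1 = 0.5; h_1 = 1.5; cx_2 = 7.5; cy_2 = 2; cz_2 = 3; w_2 = 1.5; h_2 = 3.5; cx_3 = 4.5; cy_3 = 2.5; cz_3 = 0.5; d_3 = 2.5; h_3 = 1.5; cx_4 = 3.5; cy_4 = 3; r_4 = 1; h_4 = 2.5; cx_5 = 2.5; cy_5 = 5.5; cz_5 = 4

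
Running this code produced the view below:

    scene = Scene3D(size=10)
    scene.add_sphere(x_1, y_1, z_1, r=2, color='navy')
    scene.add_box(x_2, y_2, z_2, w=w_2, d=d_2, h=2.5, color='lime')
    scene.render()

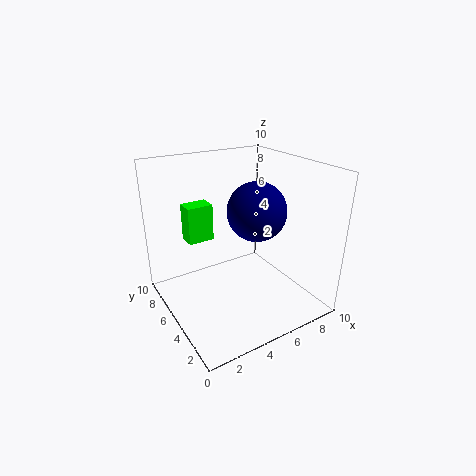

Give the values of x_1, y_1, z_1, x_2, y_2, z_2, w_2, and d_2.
x_1 = 6; y_1 = 4.25; z_1 = 7; x_2 = 1.75; y_2 = 5.75; z_2 = 5; w_2 = 1.75; d_2 = 1.25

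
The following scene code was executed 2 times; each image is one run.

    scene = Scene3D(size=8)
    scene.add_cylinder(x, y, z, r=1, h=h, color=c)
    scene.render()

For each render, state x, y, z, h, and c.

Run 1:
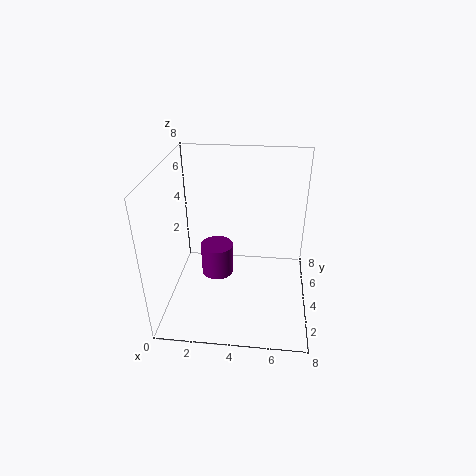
x = 2.5; y = 5.5; z = 0.5; h = 2; c = 'purple'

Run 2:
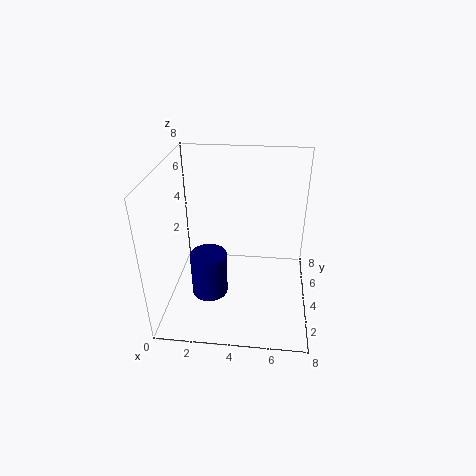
x = 2.5; y = 3; z = 1; h = 2.5; c = 'navy'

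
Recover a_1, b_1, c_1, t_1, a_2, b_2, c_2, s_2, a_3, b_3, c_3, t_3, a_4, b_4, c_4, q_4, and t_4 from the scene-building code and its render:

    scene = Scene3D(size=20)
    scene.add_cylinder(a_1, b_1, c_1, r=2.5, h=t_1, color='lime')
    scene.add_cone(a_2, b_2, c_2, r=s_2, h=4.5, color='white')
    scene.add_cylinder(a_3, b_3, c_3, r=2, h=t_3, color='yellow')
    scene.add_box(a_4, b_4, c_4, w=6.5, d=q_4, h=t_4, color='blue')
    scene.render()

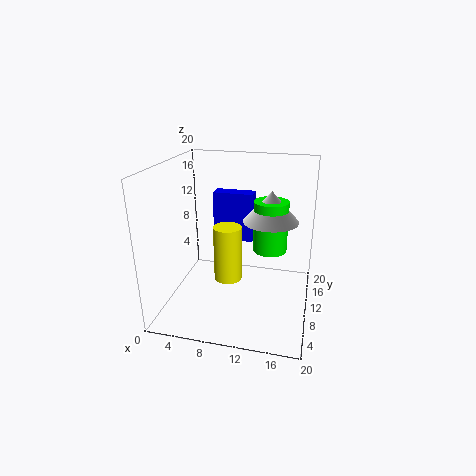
a_1 = 14; b_1 = 13.5; c_1 = 7; t_1 = 7.5; a_2 = 14; b_2 = 13.5; c_2 = 11.5; s_2 = 4; a_3 = 8.5; b_3 = 10; c_3 = 3.5; t_3 = 8; a_4 = 4; b_4 = 17.5; c_4 = 6; q_4 = 2.5; t_4 = 8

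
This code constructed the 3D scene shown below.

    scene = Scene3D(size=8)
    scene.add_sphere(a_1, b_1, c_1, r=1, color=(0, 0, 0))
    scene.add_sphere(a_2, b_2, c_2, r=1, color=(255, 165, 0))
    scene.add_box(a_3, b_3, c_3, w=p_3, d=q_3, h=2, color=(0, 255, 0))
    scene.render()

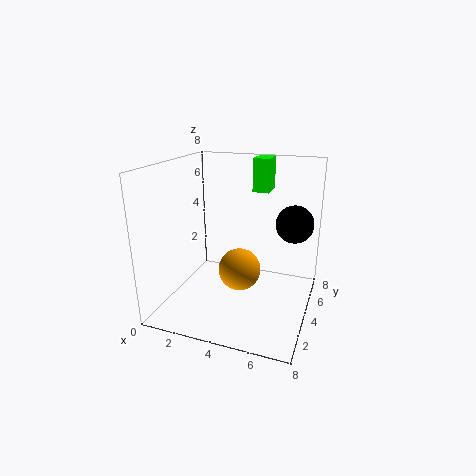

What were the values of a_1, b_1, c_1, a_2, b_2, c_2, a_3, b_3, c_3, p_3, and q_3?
a_1 = 7; b_1 = 4.5; c_1 = 5; a_2 = 5; b_2 = 1.5; c_2 = 3.5; a_3 = 4; b_3 = 6.5; c_3 = 6; p_3 = 1; q_3 = 1.5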